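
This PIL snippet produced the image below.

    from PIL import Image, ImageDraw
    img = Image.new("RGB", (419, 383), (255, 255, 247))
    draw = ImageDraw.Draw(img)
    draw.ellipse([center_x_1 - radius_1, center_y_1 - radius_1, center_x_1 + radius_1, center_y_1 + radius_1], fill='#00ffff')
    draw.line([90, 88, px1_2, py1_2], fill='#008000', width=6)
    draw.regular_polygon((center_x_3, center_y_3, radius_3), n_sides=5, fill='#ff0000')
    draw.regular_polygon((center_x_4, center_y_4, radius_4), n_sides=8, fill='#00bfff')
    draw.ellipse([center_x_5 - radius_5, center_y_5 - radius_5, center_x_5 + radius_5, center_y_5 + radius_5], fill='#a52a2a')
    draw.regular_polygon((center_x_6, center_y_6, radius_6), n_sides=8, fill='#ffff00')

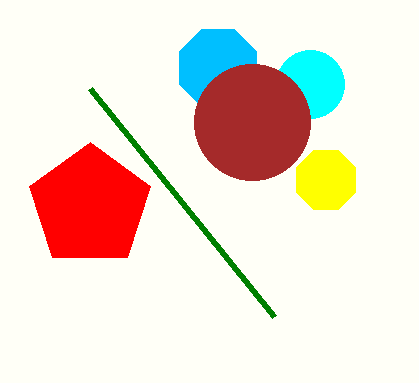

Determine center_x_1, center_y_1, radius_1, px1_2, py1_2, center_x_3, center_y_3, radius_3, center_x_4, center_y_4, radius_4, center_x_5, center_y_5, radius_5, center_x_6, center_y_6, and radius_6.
center_x_1 = 310, center_y_1 = 84, radius_1 = 34, px1_2 = 274, py1_2 = 316, center_x_3 = 90, center_y_3 = 206, radius_3 = 64, center_x_4 = 218, center_y_4 = 68, radius_4 = 42, center_x_5 = 252, center_y_5 = 122, radius_5 = 58, center_x_6 = 326, center_y_6 = 180, radius_6 = 32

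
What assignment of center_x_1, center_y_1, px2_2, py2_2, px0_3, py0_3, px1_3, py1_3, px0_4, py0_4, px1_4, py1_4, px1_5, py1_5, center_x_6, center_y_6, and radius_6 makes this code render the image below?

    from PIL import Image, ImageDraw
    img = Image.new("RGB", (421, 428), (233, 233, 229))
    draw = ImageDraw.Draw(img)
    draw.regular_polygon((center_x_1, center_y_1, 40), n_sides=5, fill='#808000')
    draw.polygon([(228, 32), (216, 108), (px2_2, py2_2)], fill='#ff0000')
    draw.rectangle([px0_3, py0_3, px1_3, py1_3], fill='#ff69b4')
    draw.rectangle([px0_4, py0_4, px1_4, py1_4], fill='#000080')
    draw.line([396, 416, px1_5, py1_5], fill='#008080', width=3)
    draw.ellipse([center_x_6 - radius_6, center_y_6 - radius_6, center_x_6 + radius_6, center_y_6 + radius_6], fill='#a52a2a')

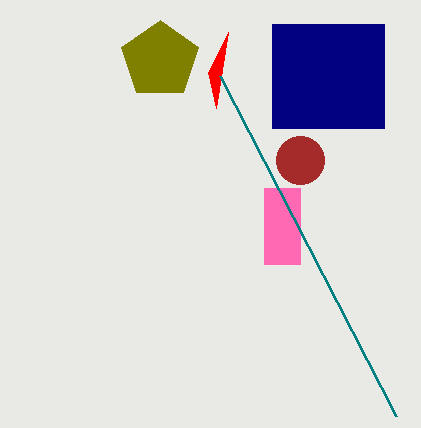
center_x_1 = 160, center_y_1 = 60, px2_2 = 208, py2_2 = 72, px0_3 = 264, py0_3 = 188, px1_3 = 300, py1_3 = 264, px0_4 = 272, py0_4 = 24, px1_4 = 384, py1_4 = 128, px1_5 = 220, py1_5 = 76, center_x_6 = 300, center_y_6 = 160, radius_6 = 24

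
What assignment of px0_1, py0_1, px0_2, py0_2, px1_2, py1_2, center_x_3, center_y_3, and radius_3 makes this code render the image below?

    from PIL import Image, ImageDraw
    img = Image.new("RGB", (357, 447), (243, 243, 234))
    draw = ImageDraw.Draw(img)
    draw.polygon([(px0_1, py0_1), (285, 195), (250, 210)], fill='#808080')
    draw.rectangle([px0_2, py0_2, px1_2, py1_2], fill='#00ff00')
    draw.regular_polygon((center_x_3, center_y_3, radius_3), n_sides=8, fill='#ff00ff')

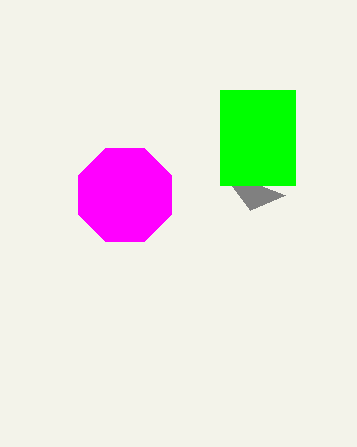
px0_1 = 220, py0_1 = 170, px0_2 = 220, py0_2 = 90, px1_2 = 295, py1_2 = 185, center_x_3 = 125, center_y_3 = 195, radius_3 = 50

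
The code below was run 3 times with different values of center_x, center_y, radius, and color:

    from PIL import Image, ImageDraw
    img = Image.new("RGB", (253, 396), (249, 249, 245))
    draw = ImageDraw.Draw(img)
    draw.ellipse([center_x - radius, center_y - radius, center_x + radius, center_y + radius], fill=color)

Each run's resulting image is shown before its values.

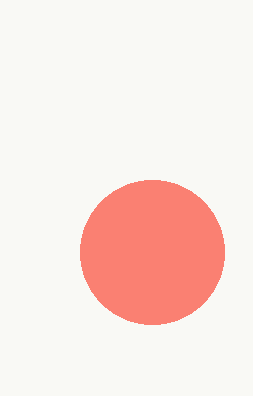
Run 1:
center_x = 152, center_y = 252, radius = 72, color = 'salmon'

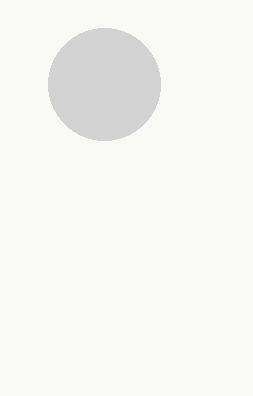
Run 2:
center_x = 104
center_y = 84
radius = 56
color = 'lightgray'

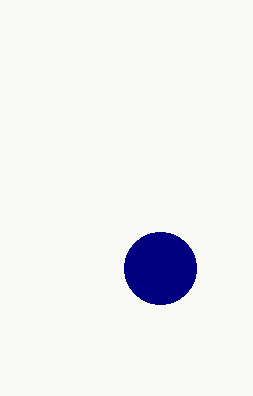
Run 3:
center_x = 160
center_y = 268
radius = 36
color = 'navy'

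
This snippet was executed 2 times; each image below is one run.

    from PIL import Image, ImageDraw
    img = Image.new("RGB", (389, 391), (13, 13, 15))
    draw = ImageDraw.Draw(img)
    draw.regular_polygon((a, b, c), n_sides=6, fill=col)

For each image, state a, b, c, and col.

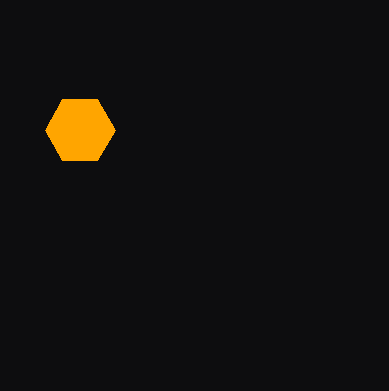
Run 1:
a = 80; b = 130; c = 35; col = 'orange'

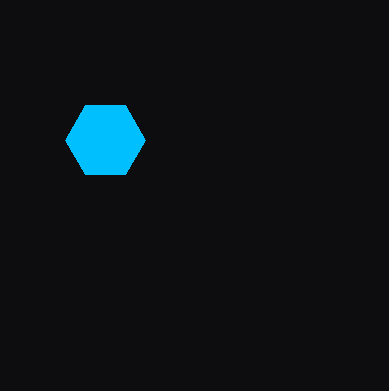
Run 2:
a = 105, b = 140, c = 40, col = 'deepskyblue'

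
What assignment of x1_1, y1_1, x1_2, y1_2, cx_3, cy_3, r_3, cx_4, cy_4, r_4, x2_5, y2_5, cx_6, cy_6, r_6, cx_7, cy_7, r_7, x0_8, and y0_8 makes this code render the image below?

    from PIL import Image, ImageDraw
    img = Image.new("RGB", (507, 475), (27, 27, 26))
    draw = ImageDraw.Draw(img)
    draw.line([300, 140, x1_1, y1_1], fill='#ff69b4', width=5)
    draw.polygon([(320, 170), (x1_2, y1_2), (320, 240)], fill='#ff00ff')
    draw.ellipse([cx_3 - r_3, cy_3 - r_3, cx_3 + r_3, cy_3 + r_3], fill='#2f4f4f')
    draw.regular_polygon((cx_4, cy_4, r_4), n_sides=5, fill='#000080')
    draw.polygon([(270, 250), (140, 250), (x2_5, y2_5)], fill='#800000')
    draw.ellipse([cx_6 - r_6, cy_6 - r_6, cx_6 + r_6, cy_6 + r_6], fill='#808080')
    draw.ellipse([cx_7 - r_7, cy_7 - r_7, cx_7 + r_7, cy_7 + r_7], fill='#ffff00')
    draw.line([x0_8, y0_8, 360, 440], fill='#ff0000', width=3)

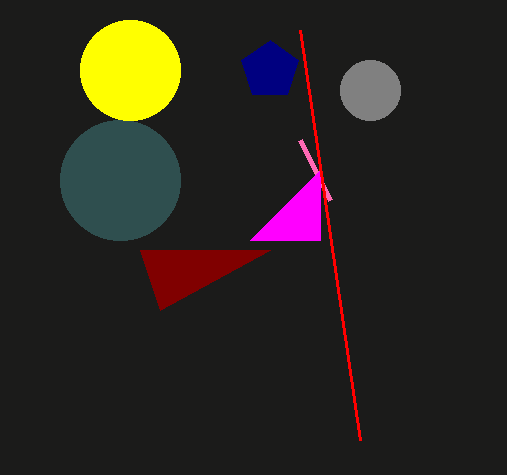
x1_1 = 330
y1_1 = 200
x1_2 = 250
y1_2 = 240
cx_3 = 120
cy_3 = 180
r_3 = 60
cx_4 = 270
cy_4 = 70
r_4 = 30
x2_5 = 160
y2_5 = 310
cx_6 = 370
cy_6 = 90
r_6 = 30
cx_7 = 130
cy_7 = 70
r_7 = 50
x0_8 = 300
y0_8 = 30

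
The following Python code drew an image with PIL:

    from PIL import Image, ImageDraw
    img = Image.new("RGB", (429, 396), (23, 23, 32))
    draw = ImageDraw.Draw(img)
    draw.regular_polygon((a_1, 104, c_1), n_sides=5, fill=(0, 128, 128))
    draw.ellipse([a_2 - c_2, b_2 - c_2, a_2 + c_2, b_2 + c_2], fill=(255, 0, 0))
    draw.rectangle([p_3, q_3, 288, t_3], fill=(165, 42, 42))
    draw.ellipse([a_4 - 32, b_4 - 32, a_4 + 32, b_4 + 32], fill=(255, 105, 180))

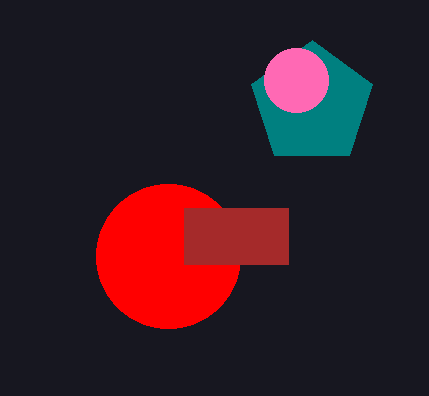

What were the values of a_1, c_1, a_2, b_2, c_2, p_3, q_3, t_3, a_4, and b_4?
a_1 = 312, c_1 = 64, a_2 = 168, b_2 = 256, c_2 = 72, p_3 = 184, q_3 = 208, t_3 = 264, a_4 = 296, b_4 = 80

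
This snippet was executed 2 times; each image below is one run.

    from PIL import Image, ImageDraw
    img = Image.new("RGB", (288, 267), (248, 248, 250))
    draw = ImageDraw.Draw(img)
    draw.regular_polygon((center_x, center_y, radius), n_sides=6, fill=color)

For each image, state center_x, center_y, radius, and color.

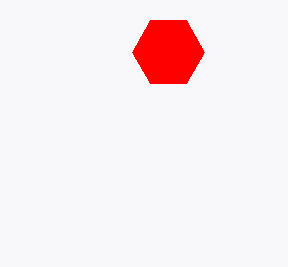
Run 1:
center_x = 168; center_y = 52; radius = 36; color = 'red'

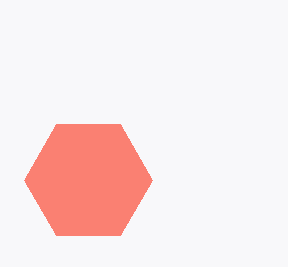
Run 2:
center_x = 88; center_y = 180; radius = 64; color = 'salmon'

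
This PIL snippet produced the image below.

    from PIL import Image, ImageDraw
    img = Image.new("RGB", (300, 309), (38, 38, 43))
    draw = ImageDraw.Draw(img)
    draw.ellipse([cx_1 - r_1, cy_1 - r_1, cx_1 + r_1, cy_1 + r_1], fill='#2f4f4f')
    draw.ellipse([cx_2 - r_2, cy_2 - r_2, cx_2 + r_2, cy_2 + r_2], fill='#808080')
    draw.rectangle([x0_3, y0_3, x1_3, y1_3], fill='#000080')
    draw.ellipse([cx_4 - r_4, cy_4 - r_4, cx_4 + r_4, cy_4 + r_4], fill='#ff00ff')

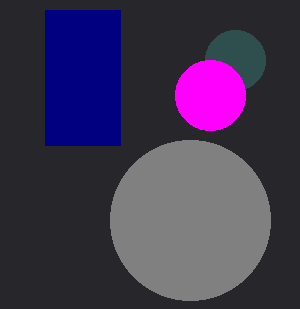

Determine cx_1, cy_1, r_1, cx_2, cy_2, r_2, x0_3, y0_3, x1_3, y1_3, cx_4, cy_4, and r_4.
cx_1 = 235, cy_1 = 60, r_1 = 30, cx_2 = 190, cy_2 = 220, r_2 = 80, x0_3 = 45, y0_3 = 10, x1_3 = 120, y1_3 = 145, cx_4 = 210, cy_4 = 95, r_4 = 35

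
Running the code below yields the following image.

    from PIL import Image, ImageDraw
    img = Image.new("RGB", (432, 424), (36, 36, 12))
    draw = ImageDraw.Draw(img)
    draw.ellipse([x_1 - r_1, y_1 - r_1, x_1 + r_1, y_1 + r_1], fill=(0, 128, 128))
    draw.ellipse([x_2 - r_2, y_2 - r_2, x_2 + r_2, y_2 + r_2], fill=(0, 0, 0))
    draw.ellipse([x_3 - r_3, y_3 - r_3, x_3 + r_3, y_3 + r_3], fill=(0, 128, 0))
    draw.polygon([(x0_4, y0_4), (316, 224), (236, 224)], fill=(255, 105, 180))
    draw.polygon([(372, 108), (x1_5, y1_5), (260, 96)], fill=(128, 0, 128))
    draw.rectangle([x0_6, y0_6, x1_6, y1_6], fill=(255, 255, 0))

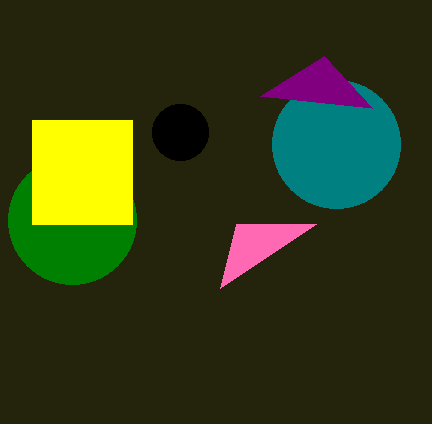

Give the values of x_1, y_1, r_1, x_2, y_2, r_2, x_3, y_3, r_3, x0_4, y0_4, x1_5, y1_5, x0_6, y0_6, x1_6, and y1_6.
x_1 = 336; y_1 = 144; r_1 = 64; x_2 = 180; y_2 = 132; r_2 = 28; x_3 = 72; y_3 = 220; r_3 = 64; x0_4 = 220; y0_4 = 288; x1_5 = 324; y1_5 = 56; x0_6 = 32; y0_6 = 120; x1_6 = 132; y1_6 = 224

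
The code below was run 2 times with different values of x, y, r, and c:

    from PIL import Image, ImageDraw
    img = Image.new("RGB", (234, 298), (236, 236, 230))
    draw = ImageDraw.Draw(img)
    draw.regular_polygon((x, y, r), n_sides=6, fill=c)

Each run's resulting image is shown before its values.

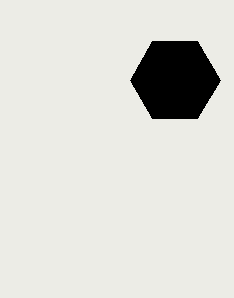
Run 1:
x = 175
y = 80
r = 45
c = 'black'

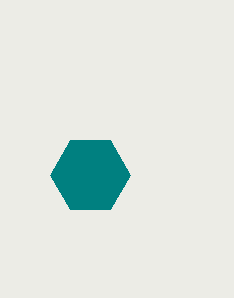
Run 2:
x = 90, y = 175, r = 40, c = 'teal'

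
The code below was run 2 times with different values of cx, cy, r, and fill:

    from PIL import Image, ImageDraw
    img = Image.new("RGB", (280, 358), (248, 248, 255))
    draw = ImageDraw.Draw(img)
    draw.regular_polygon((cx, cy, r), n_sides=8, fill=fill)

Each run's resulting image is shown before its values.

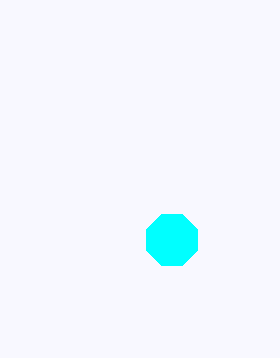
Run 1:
cx = 172
cy = 240
r = 28
fill = 'cyan'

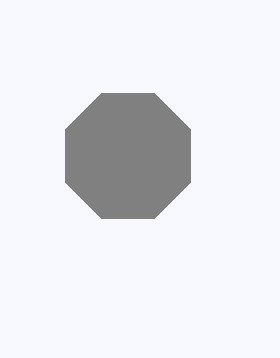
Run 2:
cx = 128
cy = 156
r = 68
fill = 'gray'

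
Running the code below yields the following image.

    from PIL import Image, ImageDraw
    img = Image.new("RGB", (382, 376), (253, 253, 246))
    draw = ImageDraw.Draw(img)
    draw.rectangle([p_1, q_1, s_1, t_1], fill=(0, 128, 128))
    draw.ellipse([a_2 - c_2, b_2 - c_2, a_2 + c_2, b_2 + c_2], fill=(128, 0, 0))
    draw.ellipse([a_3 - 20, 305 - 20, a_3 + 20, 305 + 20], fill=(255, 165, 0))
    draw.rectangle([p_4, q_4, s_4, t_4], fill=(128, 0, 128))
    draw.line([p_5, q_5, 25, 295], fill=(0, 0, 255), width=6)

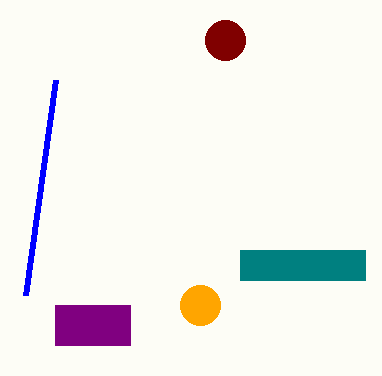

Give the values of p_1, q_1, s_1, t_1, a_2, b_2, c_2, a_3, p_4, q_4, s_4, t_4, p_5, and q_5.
p_1 = 240; q_1 = 250; s_1 = 365; t_1 = 280; a_2 = 225; b_2 = 40; c_2 = 20; a_3 = 200; p_4 = 55; q_4 = 305; s_4 = 130; t_4 = 345; p_5 = 55; q_5 = 80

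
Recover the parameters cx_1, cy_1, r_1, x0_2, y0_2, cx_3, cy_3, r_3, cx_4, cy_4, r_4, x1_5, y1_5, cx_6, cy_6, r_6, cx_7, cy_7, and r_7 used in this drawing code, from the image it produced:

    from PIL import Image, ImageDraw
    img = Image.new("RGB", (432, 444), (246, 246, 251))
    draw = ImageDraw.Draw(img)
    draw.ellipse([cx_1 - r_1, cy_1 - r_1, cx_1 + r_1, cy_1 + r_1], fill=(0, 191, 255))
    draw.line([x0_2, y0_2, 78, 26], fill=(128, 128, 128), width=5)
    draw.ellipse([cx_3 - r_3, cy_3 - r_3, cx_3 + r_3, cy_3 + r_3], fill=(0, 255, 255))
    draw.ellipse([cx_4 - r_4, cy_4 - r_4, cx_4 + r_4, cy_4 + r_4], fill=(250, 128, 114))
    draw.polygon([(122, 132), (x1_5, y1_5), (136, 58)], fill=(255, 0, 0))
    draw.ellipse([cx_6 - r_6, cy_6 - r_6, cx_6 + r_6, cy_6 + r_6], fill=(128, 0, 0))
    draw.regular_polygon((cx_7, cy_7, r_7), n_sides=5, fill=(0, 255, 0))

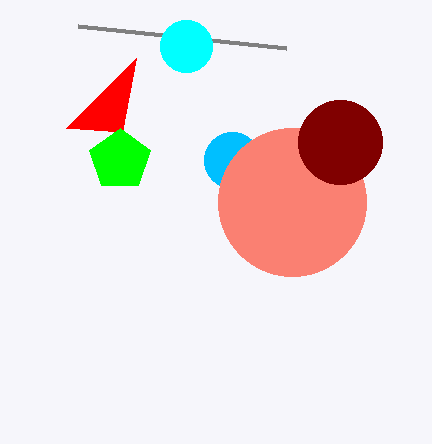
cx_1 = 232; cy_1 = 160; r_1 = 28; x0_2 = 286; y0_2 = 48; cx_3 = 186; cy_3 = 46; r_3 = 26; cx_4 = 292; cy_4 = 202; r_4 = 74; x1_5 = 66; y1_5 = 128; cx_6 = 340; cy_6 = 142; r_6 = 42; cx_7 = 120; cy_7 = 160; r_7 = 32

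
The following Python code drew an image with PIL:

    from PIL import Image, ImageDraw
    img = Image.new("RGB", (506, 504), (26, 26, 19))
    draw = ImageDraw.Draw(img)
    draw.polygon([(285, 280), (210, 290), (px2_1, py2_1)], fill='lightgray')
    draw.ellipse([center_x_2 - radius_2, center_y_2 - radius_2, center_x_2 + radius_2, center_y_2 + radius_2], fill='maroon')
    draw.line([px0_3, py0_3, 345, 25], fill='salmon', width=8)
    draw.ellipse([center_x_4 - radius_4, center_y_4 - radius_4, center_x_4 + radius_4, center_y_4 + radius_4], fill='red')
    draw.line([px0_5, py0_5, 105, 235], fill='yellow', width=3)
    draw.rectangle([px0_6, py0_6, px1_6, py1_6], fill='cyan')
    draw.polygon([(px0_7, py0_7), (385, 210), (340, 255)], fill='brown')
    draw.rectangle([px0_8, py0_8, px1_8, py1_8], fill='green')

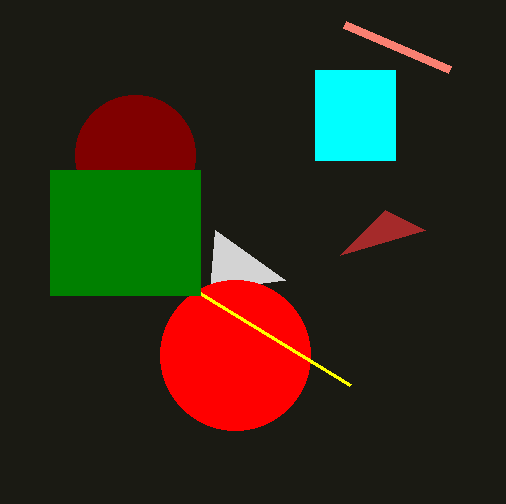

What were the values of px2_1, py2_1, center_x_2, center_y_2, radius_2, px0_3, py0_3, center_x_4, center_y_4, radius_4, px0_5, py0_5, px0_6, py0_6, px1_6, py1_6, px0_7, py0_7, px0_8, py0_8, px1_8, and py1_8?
px2_1 = 215; py2_1 = 230; center_x_2 = 135; center_y_2 = 155; radius_2 = 60; px0_3 = 450; py0_3 = 70; center_x_4 = 235; center_y_4 = 355; radius_4 = 75; px0_5 = 350; py0_5 = 385; px0_6 = 315; py0_6 = 70; px1_6 = 395; py1_6 = 160; px0_7 = 425; py0_7 = 230; px0_8 = 50; py0_8 = 170; px1_8 = 200; py1_8 = 295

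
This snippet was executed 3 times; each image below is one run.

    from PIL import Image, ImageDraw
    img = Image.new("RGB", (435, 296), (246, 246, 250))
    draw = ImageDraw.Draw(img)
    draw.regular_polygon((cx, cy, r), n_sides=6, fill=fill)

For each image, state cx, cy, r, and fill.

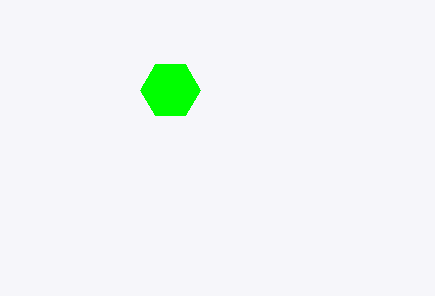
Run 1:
cx = 170; cy = 90; r = 30; fill = 'lime'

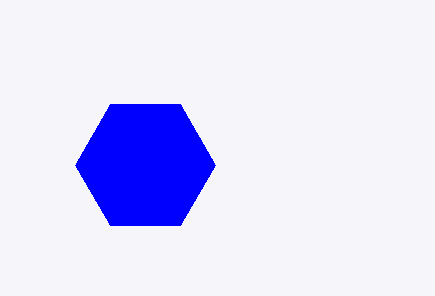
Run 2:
cx = 145; cy = 165; r = 70; fill = 'blue'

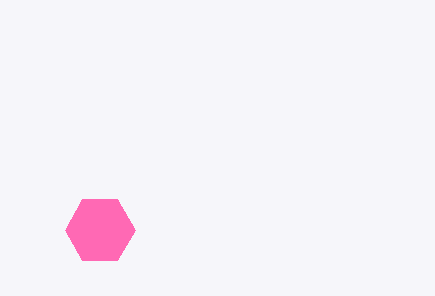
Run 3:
cx = 100, cy = 230, r = 35, fill = 'hotpink'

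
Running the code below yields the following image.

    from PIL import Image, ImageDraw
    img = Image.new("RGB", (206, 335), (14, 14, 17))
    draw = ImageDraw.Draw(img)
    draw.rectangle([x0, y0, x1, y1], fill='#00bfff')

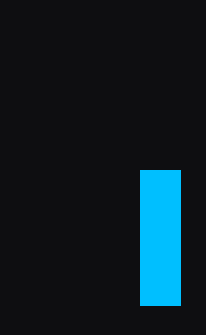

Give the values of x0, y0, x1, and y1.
x0 = 140, y0 = 170, x1 = 180, y1 = 305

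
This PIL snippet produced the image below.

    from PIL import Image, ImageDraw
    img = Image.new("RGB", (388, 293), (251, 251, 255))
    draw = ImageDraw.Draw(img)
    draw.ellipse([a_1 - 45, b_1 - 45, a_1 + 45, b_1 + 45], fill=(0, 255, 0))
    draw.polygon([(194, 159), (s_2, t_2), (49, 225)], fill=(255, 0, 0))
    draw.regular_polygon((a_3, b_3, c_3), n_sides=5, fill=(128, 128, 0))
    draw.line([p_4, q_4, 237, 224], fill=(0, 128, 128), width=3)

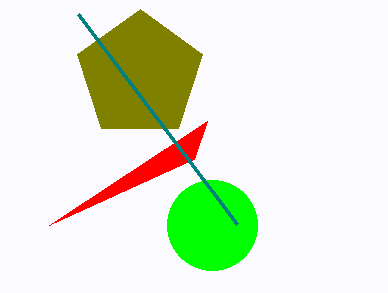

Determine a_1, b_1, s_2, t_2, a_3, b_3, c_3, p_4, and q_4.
a_1 = 212
b_1 = 225
s_2 = 207
t_2 = 121
a_3 = 140
b_3 = 75
c_3 = 66
p_4 = 78
q_4 = 14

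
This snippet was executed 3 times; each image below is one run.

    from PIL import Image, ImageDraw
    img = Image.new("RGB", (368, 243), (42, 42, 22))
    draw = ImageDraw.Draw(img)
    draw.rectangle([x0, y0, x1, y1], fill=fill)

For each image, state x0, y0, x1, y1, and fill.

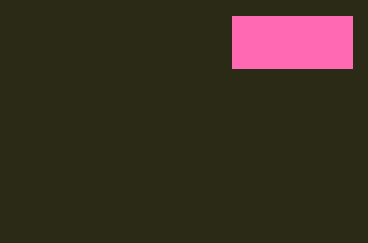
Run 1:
x0 = 232; y0 = 16; x1 = 352; y1 = 68; fill = 'hotpink'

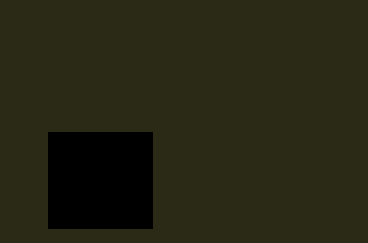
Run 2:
x0 = 48
y0 = 132
x1 = 152
y1 = 228
fill = 'black'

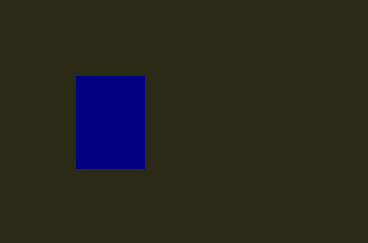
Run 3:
x0 = 76
y0 = 76
x1 = 144
y1 = 168
fill = 'navy'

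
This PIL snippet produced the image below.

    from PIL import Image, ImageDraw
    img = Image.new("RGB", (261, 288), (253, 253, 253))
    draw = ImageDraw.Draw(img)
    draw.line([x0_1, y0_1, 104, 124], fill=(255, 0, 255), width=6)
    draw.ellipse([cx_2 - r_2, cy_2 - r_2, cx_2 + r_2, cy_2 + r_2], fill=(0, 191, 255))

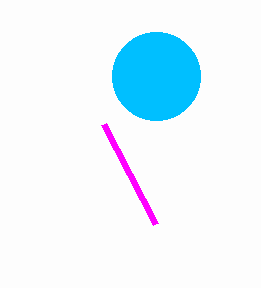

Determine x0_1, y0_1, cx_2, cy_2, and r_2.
x0_1 = 156, y0_1 = 224, cx_2 = 156, cy_2 = 76, r_2 = 44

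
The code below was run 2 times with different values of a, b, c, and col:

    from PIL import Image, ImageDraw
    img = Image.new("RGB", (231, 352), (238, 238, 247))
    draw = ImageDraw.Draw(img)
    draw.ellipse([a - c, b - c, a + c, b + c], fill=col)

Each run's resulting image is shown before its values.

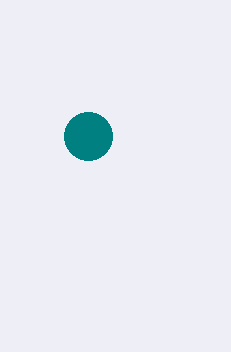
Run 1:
a = 88
b = 136
c = 24
col = 'teal'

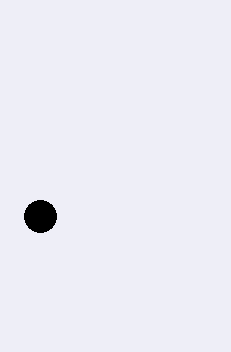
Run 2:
a = 40, b = 216, c = 16, col = 'black'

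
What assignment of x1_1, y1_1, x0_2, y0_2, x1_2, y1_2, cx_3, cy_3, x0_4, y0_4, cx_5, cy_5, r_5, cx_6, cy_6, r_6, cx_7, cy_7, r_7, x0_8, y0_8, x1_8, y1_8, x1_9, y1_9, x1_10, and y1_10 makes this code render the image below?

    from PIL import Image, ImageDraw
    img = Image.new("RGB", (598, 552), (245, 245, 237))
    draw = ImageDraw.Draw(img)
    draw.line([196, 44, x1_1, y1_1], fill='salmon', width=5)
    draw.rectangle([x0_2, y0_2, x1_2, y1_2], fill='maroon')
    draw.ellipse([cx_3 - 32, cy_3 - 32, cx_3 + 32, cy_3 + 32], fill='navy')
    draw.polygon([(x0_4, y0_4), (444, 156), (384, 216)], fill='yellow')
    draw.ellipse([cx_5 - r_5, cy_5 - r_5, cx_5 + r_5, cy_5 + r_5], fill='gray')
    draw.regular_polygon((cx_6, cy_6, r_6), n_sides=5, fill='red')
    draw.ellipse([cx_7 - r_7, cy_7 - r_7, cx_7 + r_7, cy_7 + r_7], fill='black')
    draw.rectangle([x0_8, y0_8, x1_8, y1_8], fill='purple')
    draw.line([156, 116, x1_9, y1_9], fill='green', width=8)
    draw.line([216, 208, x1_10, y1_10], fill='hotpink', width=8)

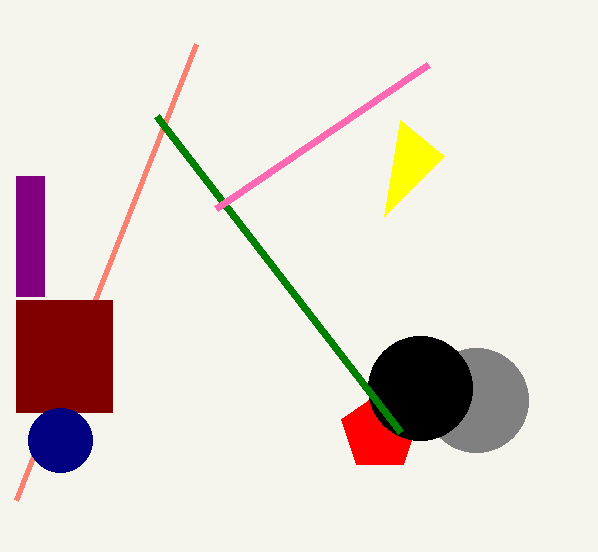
x1_1 = 16; y1_1 = 500; x0_2 = 16; y0_2 = 300; x1_2 = 112; y1_2 = 412; cx_3 = 60; cy_3 = 440; x0_4 = 400; y0_4 = 120; cx_5 = 476; cy_5 = 400; r_5 = 52; cx_6 = 380; cy_6 = 432; r_6 = 40; cx_7 = 420; cy_7 = 388; r_7 = 52; x0_8 = 16; y0_8 = 176; x1_8 = 44; y1_8 = 296; x1_9 = 400; y1_9 = 432; x1_10 = 428; y1_10 = 64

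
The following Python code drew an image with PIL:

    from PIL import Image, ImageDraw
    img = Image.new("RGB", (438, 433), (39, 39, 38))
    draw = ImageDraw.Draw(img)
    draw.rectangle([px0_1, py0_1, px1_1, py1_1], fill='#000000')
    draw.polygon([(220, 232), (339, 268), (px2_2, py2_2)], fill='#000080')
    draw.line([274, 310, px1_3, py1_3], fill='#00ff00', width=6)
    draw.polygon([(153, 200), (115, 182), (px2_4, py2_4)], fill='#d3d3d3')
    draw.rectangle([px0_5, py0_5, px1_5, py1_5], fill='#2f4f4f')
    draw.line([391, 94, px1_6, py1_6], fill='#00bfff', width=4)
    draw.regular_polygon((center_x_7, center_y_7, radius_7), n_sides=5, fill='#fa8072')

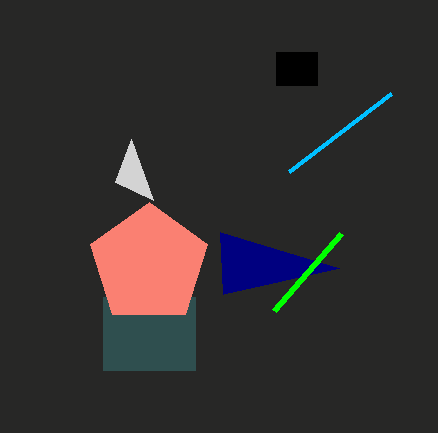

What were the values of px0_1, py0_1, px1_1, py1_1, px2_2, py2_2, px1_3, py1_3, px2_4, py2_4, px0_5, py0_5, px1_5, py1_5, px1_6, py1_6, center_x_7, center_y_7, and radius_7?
px0_1 = 276, py0_1 = 52, px1_1 = 317, py1_1 = 85, px2_2 = 223, py2_2 = 294, px1_3 = 341, py1_3 = 233, px2_4 = 131, py2_4 = 139, px0_5 = 103, py0_5 = 297, px1_5 = 195, py1_5 = 370, px1_6 = 289, py1_6 = 172, center_x_7 = 149, center_y_7 = 264, radius_7 = 62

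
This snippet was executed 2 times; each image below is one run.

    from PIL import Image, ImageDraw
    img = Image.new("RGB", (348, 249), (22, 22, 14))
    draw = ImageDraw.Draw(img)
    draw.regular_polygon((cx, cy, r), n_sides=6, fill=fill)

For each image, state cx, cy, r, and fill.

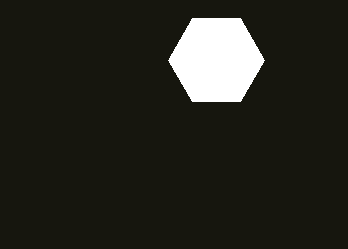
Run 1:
cx = 216; cy = 60; r = 48; fill = 'white'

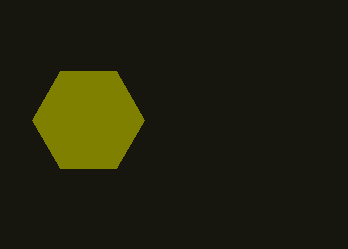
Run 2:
cx = 88; cy = 120; r = 56; fill = 'olive'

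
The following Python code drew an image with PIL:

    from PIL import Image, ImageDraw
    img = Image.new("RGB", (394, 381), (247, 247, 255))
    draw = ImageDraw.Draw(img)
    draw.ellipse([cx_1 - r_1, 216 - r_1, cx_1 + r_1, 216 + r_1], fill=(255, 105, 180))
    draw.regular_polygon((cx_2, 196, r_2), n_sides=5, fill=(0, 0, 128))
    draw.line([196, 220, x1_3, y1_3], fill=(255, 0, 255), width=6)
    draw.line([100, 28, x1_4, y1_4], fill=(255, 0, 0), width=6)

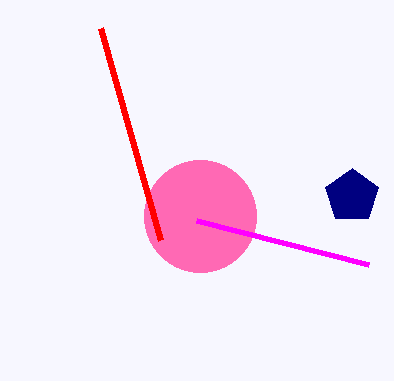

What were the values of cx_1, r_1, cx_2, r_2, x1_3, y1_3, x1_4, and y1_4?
cx_1 = 200, r_1 = 56, cx_2 = 352, r_2 = 28, x1_3 = 368, y1_3 = 264, x1_4 = 160, y1_4 = 240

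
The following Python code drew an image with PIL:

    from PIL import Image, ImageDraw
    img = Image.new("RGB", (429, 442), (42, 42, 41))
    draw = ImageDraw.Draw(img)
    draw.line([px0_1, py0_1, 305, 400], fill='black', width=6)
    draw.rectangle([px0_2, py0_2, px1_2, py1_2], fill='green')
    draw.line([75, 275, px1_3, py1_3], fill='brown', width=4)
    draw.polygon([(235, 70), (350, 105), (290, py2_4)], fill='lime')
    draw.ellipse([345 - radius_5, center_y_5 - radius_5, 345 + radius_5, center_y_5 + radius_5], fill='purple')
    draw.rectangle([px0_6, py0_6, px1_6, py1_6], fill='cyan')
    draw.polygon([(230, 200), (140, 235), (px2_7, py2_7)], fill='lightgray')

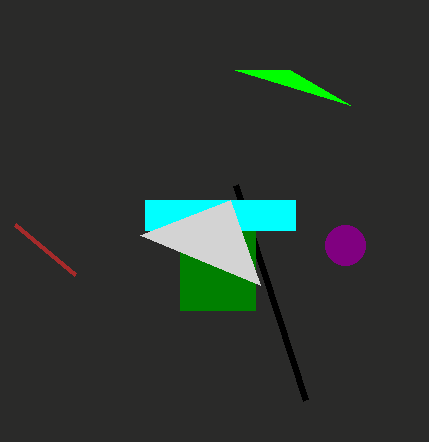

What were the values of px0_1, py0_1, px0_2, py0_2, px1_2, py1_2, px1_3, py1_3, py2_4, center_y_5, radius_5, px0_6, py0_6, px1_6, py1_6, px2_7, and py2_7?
px0_1 = 235, py0_1 = 185, px0_2 = 180, py0_2 = 200, px1_2 = 255, py1_2 = 310, px1_3 = 15, py1_3 = 225, py2_4 = 70, center_y_5 = 245, radius_5 = 20, px0_6 = 145, py0_6 = 200, px1_6 = 295, py1_6 = 230, px2_7 = 260, py2_7 = 285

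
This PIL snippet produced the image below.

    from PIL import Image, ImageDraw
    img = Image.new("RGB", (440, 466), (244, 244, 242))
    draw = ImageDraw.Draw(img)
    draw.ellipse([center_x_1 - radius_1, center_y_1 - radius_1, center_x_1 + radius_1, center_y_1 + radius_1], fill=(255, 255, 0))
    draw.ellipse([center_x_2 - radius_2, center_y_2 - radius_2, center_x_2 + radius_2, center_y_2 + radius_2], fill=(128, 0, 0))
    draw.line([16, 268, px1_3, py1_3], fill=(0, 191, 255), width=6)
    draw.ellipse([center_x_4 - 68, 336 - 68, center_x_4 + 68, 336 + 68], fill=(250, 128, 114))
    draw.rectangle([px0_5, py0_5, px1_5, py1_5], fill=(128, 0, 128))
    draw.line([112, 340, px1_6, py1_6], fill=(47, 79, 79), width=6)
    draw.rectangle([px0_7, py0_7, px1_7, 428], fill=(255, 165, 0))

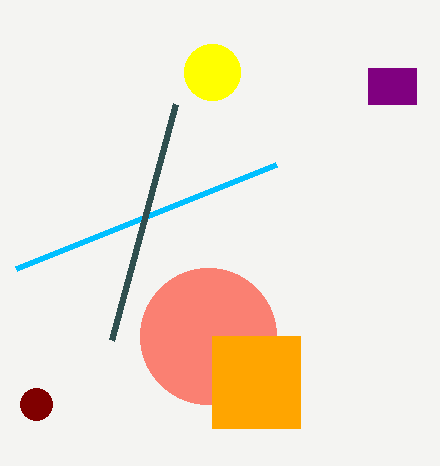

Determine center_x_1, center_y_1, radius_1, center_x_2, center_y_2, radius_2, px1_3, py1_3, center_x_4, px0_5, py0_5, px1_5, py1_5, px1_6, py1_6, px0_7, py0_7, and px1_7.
center_x_1 = 212
center_y_1 = 72
radius_1 = 28
center_x_2 = 36
center_y_2 = 404
radius_2 = 16
px1_3 = 276
py1_3 = 164
center_x_4 = 208
px0_5 = 368
py0_5 = 68
px1_5 = 416
py1_5 = 104
px1_6 = 176
py1_6 = 104
px0_7 = 212
py0_7 = 336
px1_7 = 300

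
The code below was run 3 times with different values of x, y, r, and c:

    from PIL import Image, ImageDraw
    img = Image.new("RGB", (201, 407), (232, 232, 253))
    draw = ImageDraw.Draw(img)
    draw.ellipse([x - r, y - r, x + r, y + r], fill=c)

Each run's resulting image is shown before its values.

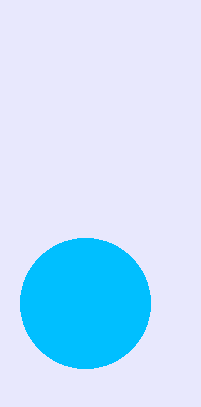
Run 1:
x = 85
y = 303
r = 65
c = 'deepskyblue'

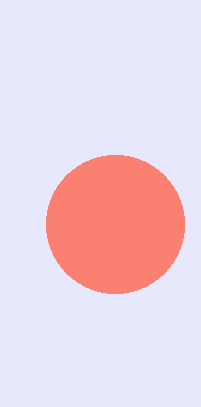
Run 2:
x = 115; y = 224; r = 69; c = 'salmon'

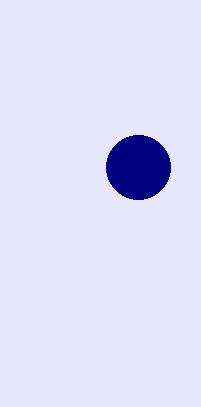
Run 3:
x = 138, y = 167, r = 32, c = 'navy'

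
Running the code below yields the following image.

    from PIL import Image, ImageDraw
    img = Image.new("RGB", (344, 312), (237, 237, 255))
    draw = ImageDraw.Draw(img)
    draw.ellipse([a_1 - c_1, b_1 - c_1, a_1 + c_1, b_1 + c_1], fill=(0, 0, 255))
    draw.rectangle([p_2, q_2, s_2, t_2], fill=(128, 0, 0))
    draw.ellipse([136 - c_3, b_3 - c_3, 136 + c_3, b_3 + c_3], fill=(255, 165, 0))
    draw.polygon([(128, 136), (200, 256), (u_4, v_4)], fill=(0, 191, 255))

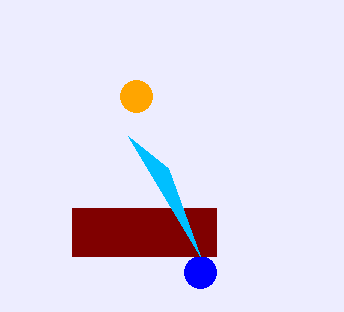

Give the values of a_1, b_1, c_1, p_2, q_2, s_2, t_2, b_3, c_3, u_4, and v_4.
a_1 = 200, b_1 = 272, c_1 = 16, p_2 = 72, q_2 = 208, s_2 = 216, t_2 = 256, b_3 = 96, c_3 = 16, u_4 = 168, v_4 = 168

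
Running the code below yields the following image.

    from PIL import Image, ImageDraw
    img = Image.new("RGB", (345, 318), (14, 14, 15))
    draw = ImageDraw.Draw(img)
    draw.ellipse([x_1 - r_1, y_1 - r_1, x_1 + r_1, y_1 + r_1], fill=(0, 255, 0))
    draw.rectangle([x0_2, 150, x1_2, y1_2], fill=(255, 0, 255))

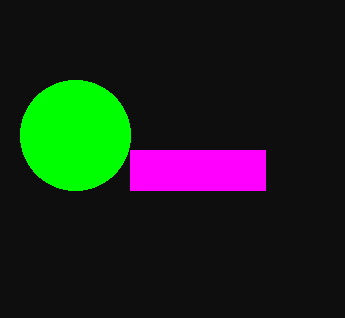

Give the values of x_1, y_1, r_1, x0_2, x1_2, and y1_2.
x_1 = 75; y_1 = 135; r_1 = 55; x0_2 = 130; x1_2 = 265; y1_2 = 190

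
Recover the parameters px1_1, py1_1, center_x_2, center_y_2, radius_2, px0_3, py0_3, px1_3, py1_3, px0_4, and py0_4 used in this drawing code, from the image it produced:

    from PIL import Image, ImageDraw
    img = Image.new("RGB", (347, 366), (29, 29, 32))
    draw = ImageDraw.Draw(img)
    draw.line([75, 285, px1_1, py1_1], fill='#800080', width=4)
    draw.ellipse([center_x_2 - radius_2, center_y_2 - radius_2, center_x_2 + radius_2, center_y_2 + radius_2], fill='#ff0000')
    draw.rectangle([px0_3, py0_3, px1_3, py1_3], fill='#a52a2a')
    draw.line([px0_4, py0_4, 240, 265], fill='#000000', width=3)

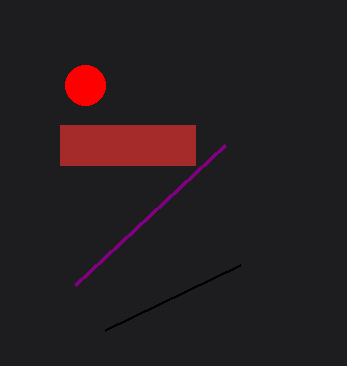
px1_1 = 225, py1_1 = 145, center_x_2 = 85, center_y_2 = 85, radius_2 = 20, px0_3 = 60, py0_3 = 125, px1_3 = 195, py1_3 = 165, px0_4 = 105, py0_4 = 330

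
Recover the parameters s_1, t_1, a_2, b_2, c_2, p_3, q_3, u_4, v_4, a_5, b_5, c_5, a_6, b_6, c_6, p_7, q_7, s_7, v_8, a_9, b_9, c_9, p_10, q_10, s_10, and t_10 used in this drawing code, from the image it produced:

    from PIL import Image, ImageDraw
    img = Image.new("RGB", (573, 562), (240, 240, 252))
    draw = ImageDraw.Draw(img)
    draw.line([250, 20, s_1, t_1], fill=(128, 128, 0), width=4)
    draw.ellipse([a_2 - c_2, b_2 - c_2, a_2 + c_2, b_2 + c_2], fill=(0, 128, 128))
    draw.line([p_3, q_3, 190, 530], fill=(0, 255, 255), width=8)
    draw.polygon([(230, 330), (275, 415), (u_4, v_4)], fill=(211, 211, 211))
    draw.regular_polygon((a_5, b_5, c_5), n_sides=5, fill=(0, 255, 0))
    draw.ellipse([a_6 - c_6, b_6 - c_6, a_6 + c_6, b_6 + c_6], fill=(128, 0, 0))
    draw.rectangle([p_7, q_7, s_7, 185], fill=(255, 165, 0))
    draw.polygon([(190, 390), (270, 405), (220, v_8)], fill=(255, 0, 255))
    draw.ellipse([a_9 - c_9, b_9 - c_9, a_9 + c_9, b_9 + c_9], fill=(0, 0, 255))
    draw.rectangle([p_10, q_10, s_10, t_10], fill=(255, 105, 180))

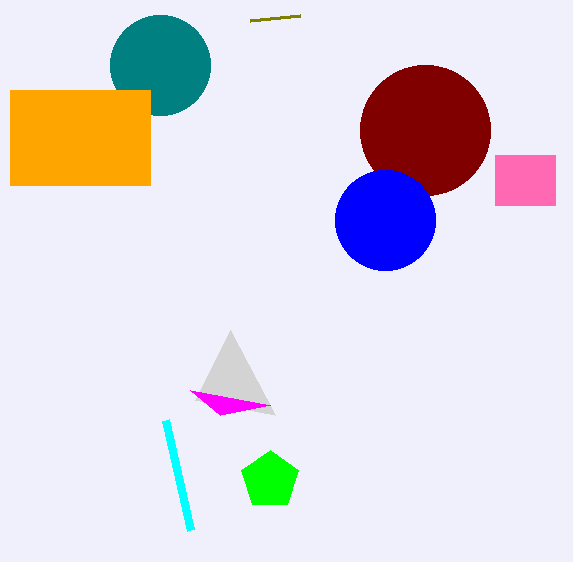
s_1 = 300, t_1 = 15, a_2 = 160, b_2 = 65, c_2 = 50, p_3 = 165, q_3 = 420, u_4 = 195, v_4 = 400, a_5 = 270, b_5 = 480, c_5 = 30, a_6 = 425, b_6 = 130, c_6 = 65, p_7 = 10, q_7 = 90, s_7 = 150, v_8 = 415, a_9 = 385, b_9 = 220, c_9 = 50, p_10 = 495, q_10 = 155, s_10 = 555, t_10 = 205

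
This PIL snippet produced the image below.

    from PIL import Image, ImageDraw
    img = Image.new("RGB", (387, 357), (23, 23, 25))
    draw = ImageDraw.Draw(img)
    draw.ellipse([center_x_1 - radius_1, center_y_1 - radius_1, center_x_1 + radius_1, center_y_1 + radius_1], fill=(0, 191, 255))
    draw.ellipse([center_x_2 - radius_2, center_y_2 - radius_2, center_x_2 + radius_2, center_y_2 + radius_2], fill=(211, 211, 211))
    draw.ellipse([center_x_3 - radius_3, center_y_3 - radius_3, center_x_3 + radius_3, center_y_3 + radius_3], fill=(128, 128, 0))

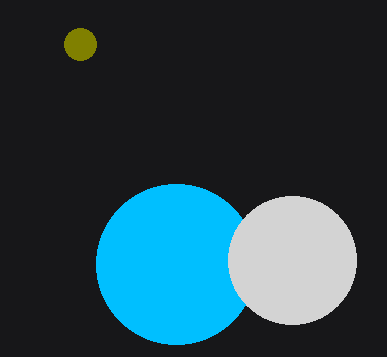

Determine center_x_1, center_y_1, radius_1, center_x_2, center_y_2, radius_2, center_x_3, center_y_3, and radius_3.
center_x_1 = 176, center_y_1 = 264, radius_1 = 80, center_x_2 = 292, center_y_2 = 260, radius_2 = 64, center_x_3 = 80, center_y_3 = 44, radius_3 = 16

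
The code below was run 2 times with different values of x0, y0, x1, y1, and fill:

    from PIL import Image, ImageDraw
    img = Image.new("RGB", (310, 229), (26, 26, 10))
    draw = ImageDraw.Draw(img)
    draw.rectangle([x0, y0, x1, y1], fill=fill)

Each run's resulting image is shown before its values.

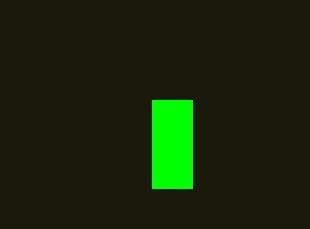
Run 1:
x0 = 152; y0 = 100; x1 = 192; y1 = 188; fill = 'lime'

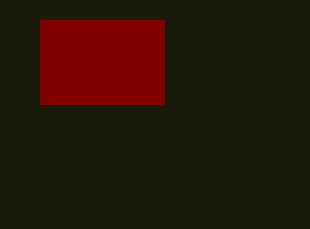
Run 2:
x0 = 40; y0 = 20; x1 = 164; y1 = 104; fill = 'maroon'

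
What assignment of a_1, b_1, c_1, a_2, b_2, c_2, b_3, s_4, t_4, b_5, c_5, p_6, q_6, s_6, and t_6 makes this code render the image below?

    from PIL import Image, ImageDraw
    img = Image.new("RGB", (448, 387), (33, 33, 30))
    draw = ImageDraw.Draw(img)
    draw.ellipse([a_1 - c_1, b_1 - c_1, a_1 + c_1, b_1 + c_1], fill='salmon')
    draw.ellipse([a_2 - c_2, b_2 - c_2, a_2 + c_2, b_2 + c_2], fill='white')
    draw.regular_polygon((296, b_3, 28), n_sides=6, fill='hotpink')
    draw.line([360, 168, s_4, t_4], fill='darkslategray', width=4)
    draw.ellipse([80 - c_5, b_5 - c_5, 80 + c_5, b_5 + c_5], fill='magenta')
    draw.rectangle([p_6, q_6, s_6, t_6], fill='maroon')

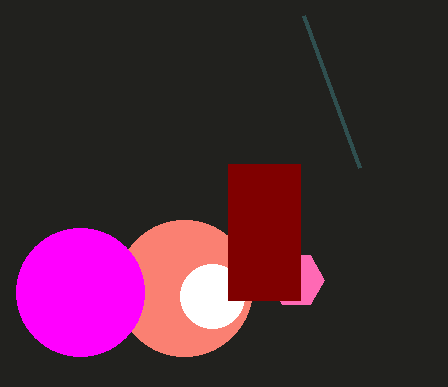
a_1 = 184; b_1 = 288; c_1 = 68; a_2 = 212; b_2 = 296; c_2 = 32; b_3 = 280; s_4 = 304; t_4 = 16; b_5 = 292; c_5 = 64; p_6 = 228; q_6 = 164; s_6 = 300; t_6 = 300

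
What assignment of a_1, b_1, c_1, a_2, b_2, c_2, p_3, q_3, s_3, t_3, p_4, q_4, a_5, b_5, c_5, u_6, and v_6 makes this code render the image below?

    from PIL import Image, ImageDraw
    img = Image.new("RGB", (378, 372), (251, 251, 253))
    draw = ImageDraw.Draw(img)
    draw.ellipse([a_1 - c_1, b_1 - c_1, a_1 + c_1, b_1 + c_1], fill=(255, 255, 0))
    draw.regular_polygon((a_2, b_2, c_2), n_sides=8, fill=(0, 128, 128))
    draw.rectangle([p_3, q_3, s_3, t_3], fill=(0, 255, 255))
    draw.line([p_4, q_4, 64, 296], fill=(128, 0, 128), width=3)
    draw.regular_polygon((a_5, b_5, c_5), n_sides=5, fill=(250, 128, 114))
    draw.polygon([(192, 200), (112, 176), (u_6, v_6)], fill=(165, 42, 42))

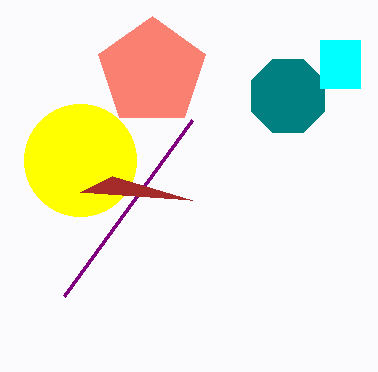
a_1 = 80
b_1 = 160
c_1 = 56
a_2 = 288
b_2 = 96
c_2 = 40
p_3 = 320
q_3 = 40
s_3 = 360
t_3 = 88
p_4 = 192
q_4 = 120
a_5 = 152
b_5 = 72
c_5 = 56
u_6 = 80
v_6 = 192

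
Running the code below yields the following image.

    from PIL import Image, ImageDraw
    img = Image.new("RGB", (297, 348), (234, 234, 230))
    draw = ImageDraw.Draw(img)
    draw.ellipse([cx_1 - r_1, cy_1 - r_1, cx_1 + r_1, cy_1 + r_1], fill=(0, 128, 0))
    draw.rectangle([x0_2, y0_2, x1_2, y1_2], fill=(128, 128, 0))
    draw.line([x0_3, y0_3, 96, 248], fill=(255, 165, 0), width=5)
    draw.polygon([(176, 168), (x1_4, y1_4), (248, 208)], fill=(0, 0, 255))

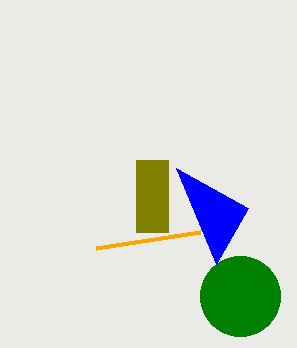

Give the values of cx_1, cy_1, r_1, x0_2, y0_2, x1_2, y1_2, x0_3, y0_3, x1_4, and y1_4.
cx_1 = 240
cy_1 = 296
r_1 = 40
x0_2 = 136
y0_2 = 160
x1_2 = 168
y1_2 = 232
x0_3 = 200
y0_3 = 232
x1_4 = 216
y1_4 = 264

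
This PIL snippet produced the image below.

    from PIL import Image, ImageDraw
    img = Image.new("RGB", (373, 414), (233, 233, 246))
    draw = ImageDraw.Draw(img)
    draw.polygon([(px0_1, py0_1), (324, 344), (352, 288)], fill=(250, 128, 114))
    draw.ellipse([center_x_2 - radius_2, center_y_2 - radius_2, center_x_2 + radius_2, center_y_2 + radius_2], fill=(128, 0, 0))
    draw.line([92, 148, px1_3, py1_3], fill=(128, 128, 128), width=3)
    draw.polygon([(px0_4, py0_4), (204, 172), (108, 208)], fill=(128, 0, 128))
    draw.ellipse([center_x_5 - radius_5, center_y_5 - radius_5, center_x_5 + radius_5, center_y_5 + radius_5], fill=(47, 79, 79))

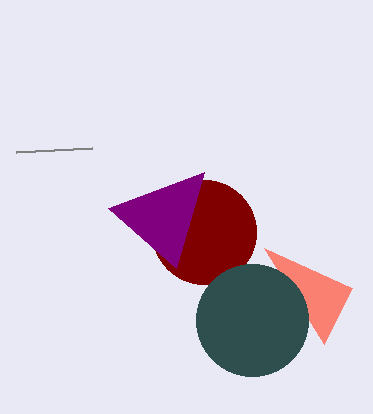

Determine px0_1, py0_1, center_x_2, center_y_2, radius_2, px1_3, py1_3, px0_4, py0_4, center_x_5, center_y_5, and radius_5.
px0_1 = 264
py0_1 = 248
center_x_2 = 204
center_y_2 = 232
radius_2 = 52
px1_3 = 16
py1_3 = 152
px0_4 = 176
py0_4 = 268
center_x_5 = 252
center_y_5 = 320
radius_5 = 56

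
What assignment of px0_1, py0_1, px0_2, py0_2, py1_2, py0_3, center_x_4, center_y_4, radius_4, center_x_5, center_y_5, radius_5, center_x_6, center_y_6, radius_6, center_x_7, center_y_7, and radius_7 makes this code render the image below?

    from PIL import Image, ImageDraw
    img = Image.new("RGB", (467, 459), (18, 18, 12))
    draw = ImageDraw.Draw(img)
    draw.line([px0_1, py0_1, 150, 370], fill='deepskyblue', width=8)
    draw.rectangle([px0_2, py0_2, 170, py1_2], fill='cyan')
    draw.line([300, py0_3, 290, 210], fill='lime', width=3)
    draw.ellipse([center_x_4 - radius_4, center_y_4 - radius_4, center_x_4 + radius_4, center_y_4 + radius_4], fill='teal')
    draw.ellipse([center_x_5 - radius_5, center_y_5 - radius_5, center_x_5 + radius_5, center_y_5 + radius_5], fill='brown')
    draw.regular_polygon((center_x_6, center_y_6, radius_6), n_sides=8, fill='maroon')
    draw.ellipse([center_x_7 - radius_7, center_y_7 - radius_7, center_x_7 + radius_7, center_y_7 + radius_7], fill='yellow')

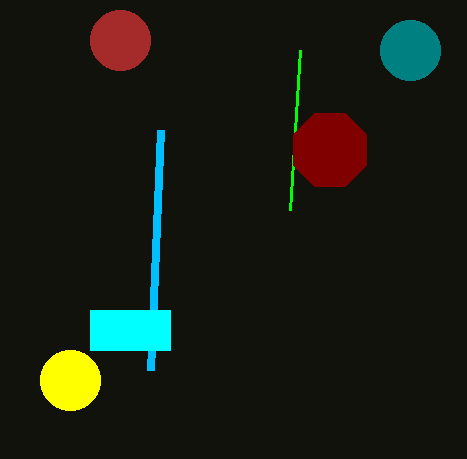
px0_1 = 160
py0_1 = 130
px0_2 = 90
py0_2 = 310
py1_2 = 350
py0_3 = 50
center_x_4 = 410
center_y_4 = 50
radius_4 = 30
center_x_5 = 120
center_y_5 = 40
radius_5 = 30
center_x_6 = 330
center_y_6 = 150
radius_6 = 40
center_x_7 = 70
center_y_7 = 380
radius_7 = 30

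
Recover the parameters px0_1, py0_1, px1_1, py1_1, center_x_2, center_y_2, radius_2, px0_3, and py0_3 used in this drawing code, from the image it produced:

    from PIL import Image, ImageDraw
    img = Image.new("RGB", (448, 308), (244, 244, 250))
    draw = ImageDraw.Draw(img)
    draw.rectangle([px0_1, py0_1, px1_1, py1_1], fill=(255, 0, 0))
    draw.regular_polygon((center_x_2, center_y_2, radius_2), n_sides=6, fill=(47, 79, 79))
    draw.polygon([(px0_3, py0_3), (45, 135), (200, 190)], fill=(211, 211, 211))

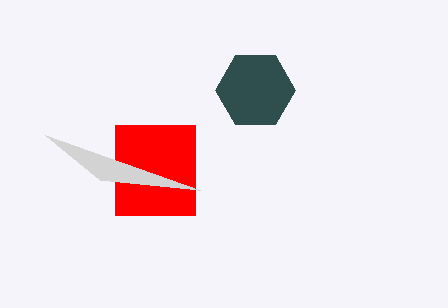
px0_1 = 115, py0_1 = 125, px1_1 = 195, py1_1 = 215, center_x_2 = 255, center_y_2 = 90, radius_2 = 40, px0_3 = 100, py0_3 = 180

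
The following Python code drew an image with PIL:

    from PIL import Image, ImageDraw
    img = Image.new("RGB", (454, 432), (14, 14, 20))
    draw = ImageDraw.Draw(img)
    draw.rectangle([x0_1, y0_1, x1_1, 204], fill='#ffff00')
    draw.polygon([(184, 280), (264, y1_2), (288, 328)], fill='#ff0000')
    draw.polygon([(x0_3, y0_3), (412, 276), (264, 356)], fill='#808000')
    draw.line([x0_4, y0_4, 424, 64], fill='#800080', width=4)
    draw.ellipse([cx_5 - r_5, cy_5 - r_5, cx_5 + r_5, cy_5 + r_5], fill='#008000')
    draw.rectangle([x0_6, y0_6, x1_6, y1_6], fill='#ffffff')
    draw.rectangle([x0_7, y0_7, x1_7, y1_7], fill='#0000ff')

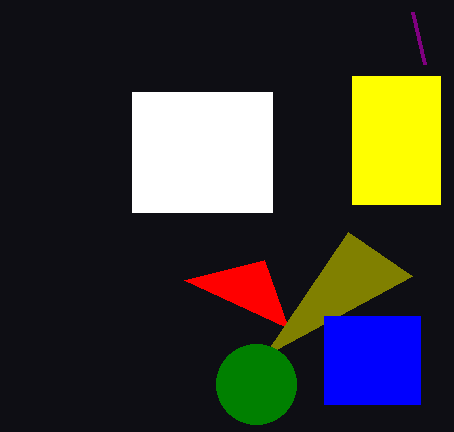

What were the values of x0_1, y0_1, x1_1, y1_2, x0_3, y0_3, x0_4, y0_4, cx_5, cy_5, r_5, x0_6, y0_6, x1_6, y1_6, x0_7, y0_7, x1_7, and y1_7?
x0_1 = 352
y0_1 = 76
x1_1 = 440
y1_2 = 260
x0_3 = 348
y0_3 = 232
x0_4 = 412
y0_4 = 12
cx_5 = 256
cy_5 = 384
r_5 = 40
x0_6 = 132
y0_6 = 92
x1_6 = 272
y1_6 = 212
x0_7 = 324
y0_7 = 316
x1_7 = 420
y1_7 = 404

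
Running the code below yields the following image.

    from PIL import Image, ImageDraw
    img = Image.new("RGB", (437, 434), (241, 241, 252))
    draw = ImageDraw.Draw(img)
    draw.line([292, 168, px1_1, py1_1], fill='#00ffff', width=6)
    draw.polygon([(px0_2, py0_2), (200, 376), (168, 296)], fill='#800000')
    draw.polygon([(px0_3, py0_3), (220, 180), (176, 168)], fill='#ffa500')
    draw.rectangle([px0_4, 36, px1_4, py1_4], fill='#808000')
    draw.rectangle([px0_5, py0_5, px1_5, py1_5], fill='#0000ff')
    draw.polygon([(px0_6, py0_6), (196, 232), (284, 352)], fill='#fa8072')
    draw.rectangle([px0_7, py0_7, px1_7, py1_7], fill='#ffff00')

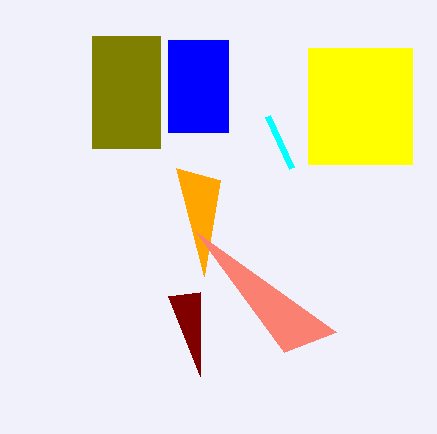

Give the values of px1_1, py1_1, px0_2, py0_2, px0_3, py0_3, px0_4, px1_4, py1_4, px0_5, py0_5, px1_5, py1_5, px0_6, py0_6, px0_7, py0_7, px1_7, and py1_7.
px1_1 = 268
py1_1 = 116
px0_2 = 200
py0_2 = 292
px0_3 = 204
py0_3 = 276
px0_4 = 92
px1_4 = 160
py1_4 = 148
px0_5 = 168
py0_5 = 40
px1_5 = 228
py1_5 = 132
px0_6 = 336
py0_6 = 332
px0_7 = 308
py0_7 = 48
px1_7 = 412
py1_7 = 164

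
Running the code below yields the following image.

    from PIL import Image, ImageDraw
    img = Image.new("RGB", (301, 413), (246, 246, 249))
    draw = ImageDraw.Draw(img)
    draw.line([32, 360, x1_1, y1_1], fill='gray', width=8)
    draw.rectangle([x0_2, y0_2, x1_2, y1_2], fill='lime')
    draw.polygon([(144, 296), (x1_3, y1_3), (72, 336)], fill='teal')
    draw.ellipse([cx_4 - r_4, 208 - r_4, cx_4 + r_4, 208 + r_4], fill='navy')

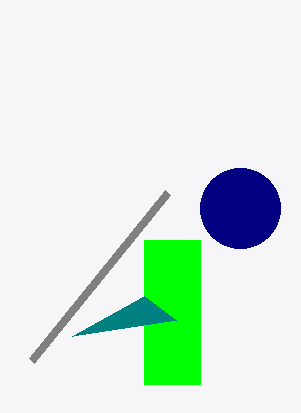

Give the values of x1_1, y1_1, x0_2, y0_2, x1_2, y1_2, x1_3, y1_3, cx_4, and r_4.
x1_1 = 168; y1_1 = 192; x0_2 = 144; y0_2 = 240; x1_2 = 200; y1_2 = 384; x1_3 = 176; y1_3 = 320; cx_4 = 240; r_4 = 40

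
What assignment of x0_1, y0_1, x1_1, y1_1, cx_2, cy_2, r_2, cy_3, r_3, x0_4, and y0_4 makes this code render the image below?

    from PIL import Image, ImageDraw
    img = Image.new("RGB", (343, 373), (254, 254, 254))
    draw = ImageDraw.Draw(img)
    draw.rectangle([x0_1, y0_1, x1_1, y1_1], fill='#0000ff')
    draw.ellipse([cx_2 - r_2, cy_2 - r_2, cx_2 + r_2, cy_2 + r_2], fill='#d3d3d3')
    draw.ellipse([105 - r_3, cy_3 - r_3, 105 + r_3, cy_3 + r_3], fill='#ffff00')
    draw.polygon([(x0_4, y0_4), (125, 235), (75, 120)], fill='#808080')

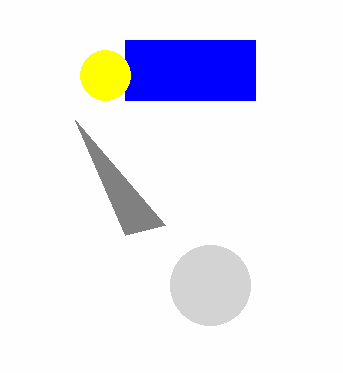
x0_1 = 125; y0_1 = 40; x1_1 = 255; y1_1 = 100; cx_2 = 210; cy_2 = 285; r_2 = 40; cy_3 = 75; r_3 = 25; x0_4 = 165; y0_4 = 225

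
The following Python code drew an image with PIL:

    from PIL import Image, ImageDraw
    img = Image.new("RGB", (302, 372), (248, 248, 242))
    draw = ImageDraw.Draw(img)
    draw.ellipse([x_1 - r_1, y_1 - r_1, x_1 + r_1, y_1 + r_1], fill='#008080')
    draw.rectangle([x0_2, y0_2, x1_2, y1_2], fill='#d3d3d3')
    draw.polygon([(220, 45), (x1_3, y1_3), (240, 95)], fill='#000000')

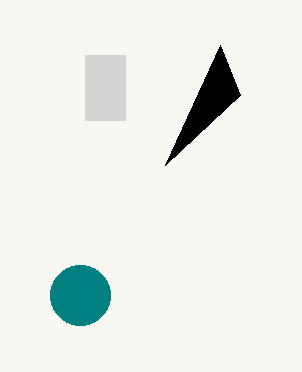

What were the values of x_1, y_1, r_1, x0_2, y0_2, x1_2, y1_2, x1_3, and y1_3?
x_1 = 80, y_1 = 295, r_1 = 30, x0_2 = 85, y0_2 = 55, x1_2 = 125, y1_2 = 120, x1_3 = 165, y1_3 = 165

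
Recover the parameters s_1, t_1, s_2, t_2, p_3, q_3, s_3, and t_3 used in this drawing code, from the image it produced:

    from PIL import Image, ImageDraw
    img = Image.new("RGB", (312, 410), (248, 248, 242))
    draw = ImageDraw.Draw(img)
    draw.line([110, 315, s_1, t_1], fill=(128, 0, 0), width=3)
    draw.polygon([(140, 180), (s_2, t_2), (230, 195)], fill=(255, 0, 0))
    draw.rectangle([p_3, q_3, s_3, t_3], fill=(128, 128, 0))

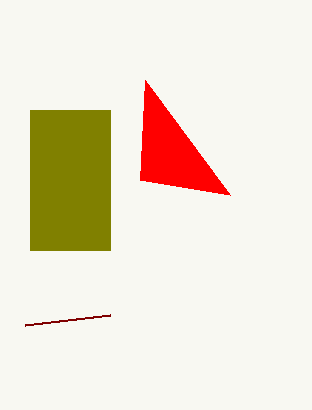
s_1 = 25; t_1 = 325; s_2 = 145; t_2 = 80; p_3 = 30; q_3 = 110; s_3 = 110; t_3 = 250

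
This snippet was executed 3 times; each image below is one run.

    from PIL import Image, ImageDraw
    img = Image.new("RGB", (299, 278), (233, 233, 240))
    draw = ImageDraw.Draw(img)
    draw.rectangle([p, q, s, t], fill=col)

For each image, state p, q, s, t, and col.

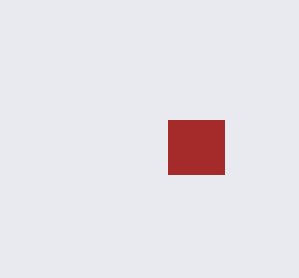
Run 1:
p = 168; q = 120; s = 224; t = 174; col = 'brown'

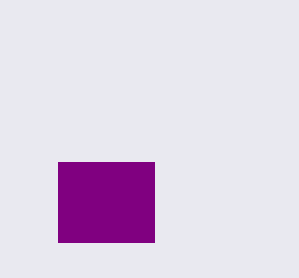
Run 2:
p = 58; q = 162; s = 154; t = 242; col = 'purple'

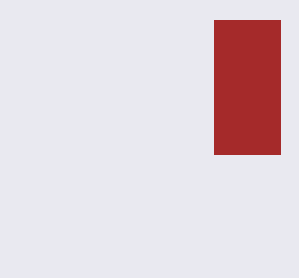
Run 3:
p = 214, q = 20, s = 280, t = 154, col = 'brown'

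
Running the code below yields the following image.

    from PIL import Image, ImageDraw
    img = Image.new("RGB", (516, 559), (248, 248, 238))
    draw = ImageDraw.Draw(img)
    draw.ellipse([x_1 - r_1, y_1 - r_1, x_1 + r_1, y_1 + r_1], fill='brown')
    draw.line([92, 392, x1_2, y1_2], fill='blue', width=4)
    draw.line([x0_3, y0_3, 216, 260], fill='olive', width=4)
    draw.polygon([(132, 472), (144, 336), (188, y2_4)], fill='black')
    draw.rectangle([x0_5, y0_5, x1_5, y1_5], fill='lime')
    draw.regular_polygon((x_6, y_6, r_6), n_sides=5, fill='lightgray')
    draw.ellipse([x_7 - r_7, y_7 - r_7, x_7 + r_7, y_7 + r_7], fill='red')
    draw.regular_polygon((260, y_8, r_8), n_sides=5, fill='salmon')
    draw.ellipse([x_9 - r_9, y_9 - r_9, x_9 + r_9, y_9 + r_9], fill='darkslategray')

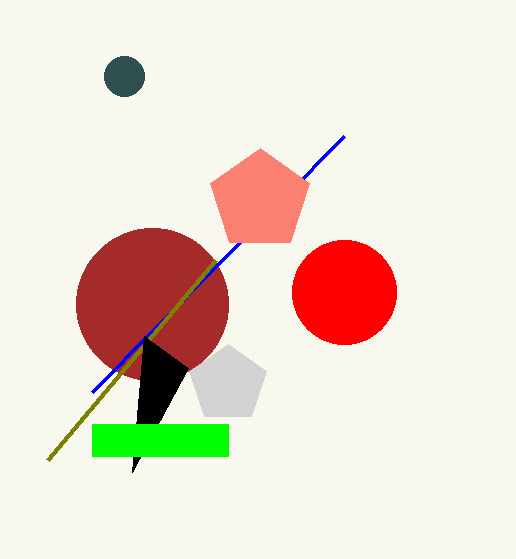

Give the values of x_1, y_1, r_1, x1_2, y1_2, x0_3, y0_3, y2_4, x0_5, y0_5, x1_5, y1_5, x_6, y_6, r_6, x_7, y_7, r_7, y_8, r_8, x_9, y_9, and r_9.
x_1 = 152
y_1 = 304
r_1 = 76
x1_2 = 344
y1_2 = 136
x0_3 = 48
y0_3 = 460
y2_4 = 368
x0_5 = 92
y0_5 = 424
x1_5 = 228
y1_5 = 456
x_6 = 228
y_6 = 384
r_6 = 40
x_7 = 344
y_7 = 292
r_7 = 52
y_8 = 200
r_8 = 52
x_9 = 124
y_9 = 76
r_9 = 20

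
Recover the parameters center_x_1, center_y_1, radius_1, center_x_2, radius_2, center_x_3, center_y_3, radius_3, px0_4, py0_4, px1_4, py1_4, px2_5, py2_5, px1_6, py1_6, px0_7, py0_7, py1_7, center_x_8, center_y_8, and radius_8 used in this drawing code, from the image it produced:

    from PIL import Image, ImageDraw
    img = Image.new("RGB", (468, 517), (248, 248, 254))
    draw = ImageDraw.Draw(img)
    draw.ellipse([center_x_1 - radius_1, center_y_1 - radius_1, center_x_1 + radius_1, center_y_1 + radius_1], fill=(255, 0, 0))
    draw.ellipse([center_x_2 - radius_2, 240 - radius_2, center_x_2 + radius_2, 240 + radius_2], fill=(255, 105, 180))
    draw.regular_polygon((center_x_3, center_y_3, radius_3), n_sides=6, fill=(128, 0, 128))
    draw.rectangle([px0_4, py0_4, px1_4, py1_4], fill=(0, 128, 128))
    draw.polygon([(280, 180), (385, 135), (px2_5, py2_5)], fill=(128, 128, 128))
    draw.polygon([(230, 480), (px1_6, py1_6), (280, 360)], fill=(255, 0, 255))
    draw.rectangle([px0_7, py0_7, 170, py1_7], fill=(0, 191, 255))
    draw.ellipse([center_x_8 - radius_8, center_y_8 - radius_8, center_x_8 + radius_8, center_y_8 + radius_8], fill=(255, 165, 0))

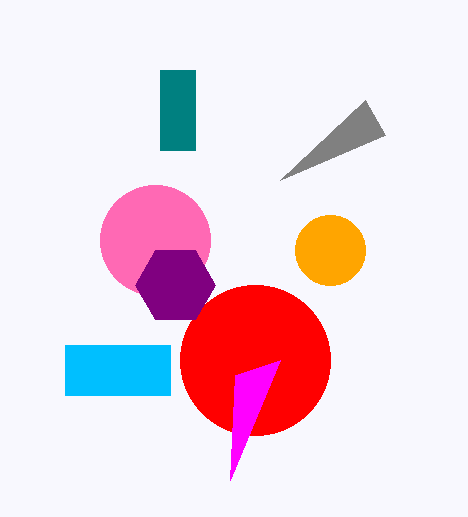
center_x_1 = 255
center_y_1 = 360
radius_1 = 75
center_x_2 = 155
radius_2 = 55
center_x_3 = 175
center_y_3 = 285
radius_3 = 40
px0_4 = 160
py0_4 = 70
px1_4 = 195
py1_4 = 150
px2_5 = 365
py2_5 = 100
px1_6 = 235
py1_6 = 375
px0_7 = 65
py0_7 = 345
py1_7 = 395
center_x_8 = 330
center_y_8 = 250
radius_8 = 35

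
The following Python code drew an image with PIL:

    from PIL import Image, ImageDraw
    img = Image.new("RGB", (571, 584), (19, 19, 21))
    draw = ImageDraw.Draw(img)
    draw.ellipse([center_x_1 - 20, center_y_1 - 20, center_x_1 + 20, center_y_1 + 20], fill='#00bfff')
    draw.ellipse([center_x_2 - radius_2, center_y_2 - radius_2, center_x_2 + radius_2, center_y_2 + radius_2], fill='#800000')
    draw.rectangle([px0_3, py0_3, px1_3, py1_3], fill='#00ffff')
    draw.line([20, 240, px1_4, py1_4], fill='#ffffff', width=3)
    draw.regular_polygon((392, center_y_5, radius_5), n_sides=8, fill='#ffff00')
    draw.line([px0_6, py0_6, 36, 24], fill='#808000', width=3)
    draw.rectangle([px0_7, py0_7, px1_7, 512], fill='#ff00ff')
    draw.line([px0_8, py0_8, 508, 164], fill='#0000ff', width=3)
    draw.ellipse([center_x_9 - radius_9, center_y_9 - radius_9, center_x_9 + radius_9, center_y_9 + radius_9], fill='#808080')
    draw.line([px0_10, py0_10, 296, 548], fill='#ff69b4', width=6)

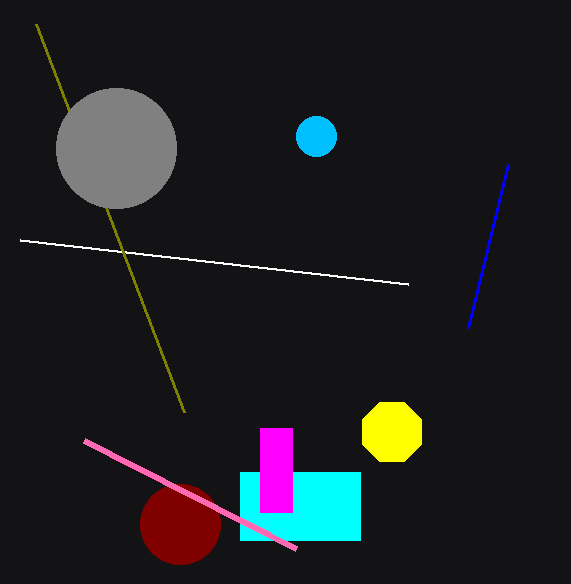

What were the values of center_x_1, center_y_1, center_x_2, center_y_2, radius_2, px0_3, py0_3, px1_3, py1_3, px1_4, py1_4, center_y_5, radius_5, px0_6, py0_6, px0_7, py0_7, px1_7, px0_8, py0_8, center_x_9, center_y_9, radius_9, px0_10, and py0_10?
center_x_1 = 316, center_y_1 = 136, center_x_2 = 180, center_y_2 = 524, radius_2 = 40, px0_3 = 240, py0_3 = 472, px1_3 = 360, py1_3 = 540, px1_4 = 408, py1_4 = 284, center_y_5 = 432, radius_5 = 32, px0_6 = 184, py0_6 = 412, px0_7 = 260, py0_7 = 428, px1_7 = 292, px0_8 = 468, py0_8 = 328, center_x_9 = 116, center_y_9 = 148, radius_9 = 60, px0_10 = 84, py0_10 = 440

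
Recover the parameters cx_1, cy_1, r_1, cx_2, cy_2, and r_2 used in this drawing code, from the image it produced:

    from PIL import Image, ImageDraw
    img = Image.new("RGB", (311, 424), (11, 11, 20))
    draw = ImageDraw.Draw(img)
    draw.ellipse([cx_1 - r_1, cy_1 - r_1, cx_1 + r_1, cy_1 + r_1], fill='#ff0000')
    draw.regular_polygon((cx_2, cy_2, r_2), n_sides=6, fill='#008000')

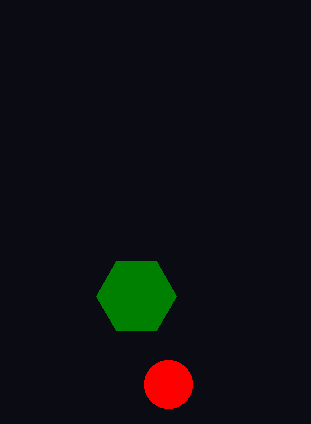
cx_1 = 168; cy_1 = 384; r_1 = 24; cx_2 = 136; cy_2 = 296; r_2 = 40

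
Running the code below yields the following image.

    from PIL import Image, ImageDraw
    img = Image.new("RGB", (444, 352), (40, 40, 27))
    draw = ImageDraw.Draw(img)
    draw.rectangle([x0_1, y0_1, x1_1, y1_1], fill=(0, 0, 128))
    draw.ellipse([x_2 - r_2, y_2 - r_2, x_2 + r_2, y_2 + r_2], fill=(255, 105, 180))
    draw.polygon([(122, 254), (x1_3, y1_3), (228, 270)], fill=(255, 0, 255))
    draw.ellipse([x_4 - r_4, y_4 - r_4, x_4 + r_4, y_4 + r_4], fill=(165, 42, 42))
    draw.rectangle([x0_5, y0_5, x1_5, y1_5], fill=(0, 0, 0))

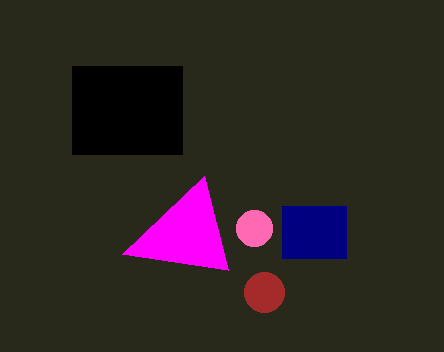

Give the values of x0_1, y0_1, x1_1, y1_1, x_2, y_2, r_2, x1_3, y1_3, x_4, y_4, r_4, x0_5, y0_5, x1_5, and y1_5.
x0_1 = 282
y0_1 = 206
x1_1 = 346
y1_1 = 258
x_2 = 254
y_2 = 228
r_2 = 18
x1_3 = 204
y1_3 = 176
x_4 = 264
y_4 = 292
r_4 = 20
x0_5 = 72
y0_5 = 66
x1_5 = 182
y1_5 = 154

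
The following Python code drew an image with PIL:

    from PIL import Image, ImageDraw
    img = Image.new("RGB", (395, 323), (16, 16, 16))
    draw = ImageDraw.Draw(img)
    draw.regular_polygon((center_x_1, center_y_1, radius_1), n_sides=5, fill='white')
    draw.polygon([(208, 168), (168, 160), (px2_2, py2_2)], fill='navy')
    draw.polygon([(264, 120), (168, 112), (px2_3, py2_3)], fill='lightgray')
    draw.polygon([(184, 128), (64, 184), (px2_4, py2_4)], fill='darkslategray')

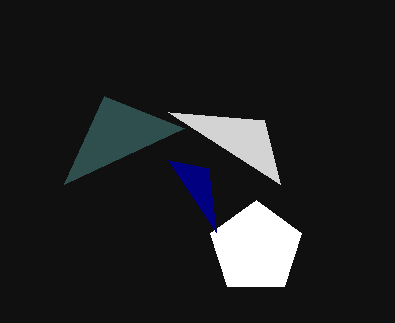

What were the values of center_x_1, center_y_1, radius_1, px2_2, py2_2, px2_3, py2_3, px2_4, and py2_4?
center_x_1 = 256
center_y_1 = 248
radius_1 = 48
px2_2 = 216
py2_2 = 232
px2_3 = 280
py2_3 = 184
px2_4 = 104
py2_4 = 96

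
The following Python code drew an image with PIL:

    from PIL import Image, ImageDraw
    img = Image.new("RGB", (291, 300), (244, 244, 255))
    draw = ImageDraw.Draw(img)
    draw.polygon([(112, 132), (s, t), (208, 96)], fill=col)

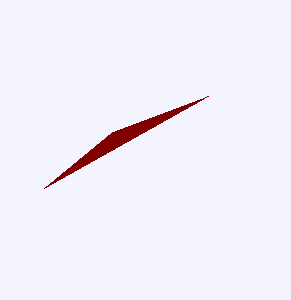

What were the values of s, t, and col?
s = 44; t = 188; col = 'maroon'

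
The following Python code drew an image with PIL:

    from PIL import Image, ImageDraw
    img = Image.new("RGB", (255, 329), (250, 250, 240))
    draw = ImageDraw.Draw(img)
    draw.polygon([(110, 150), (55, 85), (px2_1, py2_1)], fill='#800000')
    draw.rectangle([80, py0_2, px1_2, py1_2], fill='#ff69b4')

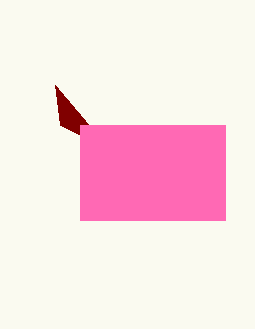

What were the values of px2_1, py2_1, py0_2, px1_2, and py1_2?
px2_1 = 60; py2_1 = 125; py0_2 = 125; px1_2 = 225; py1_2 = 220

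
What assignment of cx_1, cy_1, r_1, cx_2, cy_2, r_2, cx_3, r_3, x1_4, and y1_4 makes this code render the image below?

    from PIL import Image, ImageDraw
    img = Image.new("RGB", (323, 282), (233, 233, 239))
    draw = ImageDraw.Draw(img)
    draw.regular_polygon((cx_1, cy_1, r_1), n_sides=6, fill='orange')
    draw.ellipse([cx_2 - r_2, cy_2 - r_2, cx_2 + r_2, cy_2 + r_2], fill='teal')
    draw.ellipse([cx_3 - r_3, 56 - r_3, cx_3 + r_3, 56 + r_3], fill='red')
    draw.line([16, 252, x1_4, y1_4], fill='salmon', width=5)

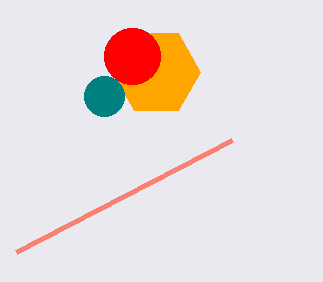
cx_1 = 156, cy_1 = 72, r_1 = 44, cx_2 = 104, cy_2 = 96, r_2 = 20, cx_3 = 132, r_3 = 28, x1_4 = 232, y1_4 = 140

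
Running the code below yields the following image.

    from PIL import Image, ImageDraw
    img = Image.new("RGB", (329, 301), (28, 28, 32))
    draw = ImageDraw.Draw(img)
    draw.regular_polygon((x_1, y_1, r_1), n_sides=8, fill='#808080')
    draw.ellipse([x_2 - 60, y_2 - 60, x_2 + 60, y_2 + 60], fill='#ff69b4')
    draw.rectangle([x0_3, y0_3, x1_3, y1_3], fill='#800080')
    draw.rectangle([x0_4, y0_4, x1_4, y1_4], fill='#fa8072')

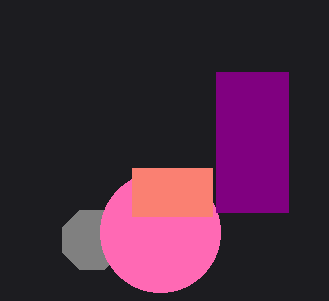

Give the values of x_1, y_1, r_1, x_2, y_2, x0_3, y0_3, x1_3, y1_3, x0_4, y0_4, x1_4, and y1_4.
x_1 = 92, y_1 = 240, r_1 = 32, x_2 = 160, y_2 = 232, x0_3 = 216, y0_3 = 72, x1_3 = 288, y1_3 = 212, x0_4 = 132, y0_4 = 168, x1_4 = 212, y1_4 = 216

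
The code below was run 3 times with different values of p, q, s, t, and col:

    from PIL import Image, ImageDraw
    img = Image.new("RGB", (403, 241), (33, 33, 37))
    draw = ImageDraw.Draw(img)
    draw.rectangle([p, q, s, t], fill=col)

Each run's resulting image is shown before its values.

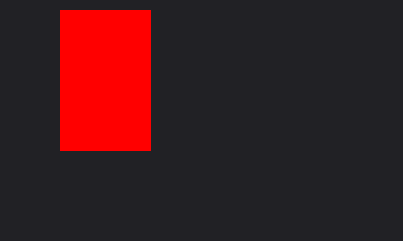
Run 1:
p = 60, q = 10, s = 150, t = 150, col = 'red'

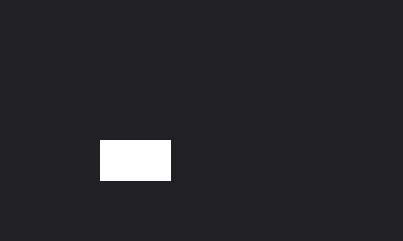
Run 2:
p = 100; q = 140; s = 170; t = 180; col = 'white'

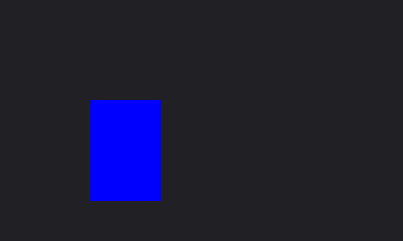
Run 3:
p = 90
q = 100
s = 160
t = 200
col = 'blue'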